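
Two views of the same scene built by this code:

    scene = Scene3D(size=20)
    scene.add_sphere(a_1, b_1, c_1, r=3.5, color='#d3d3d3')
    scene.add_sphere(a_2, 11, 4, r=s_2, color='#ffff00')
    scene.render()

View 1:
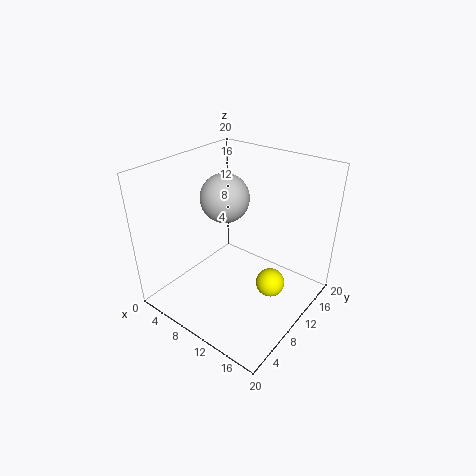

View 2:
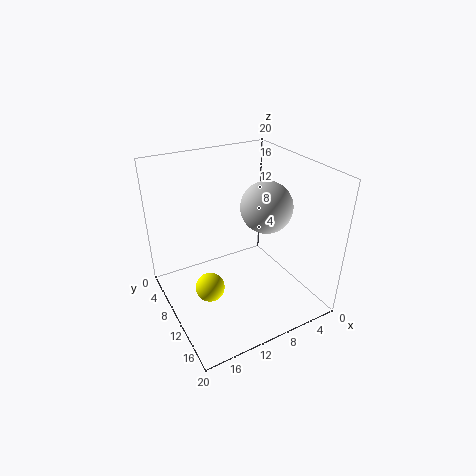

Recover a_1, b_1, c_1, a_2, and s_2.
a_1 = 6.5, b_1 = 11.5, c_1 = 14.5, a_2 = 15, s_2 = 2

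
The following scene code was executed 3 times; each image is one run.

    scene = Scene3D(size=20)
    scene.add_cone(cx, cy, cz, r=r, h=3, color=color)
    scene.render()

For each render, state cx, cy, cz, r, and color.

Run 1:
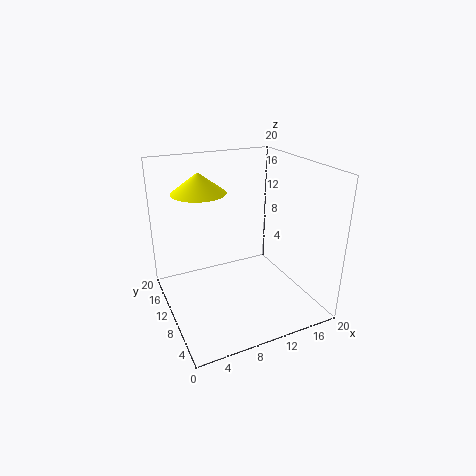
cx = 6.5, cy = 15.75, cz = 15.25, r = 4, color = 'yellow'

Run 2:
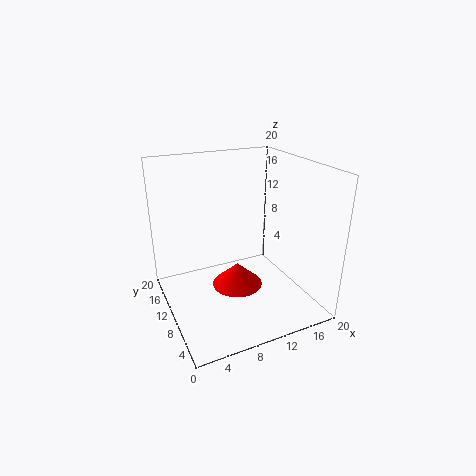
cx = 8.25, cy = 6.5, cz = 5.25, r = 3.25, color = 'red'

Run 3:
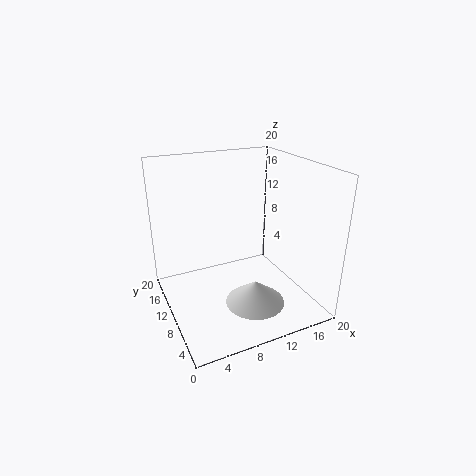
cx = 9.5, cy = 3.75, cz = 3.75, r = 3.75, color = 'lightgray'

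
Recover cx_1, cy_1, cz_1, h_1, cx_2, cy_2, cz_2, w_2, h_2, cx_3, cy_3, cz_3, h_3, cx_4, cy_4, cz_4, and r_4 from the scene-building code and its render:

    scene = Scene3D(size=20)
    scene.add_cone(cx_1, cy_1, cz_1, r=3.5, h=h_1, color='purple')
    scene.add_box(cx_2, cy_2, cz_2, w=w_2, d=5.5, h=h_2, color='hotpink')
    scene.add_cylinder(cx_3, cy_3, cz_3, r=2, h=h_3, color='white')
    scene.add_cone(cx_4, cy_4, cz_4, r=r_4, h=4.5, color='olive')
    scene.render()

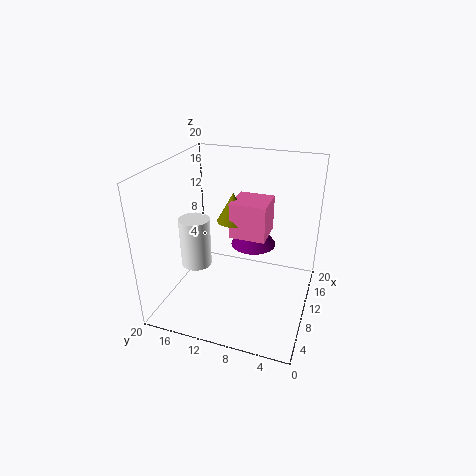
cx_1 = 16
cy_1 = 9.5
cz_1 = 6
h_1 = 5
cx_2 = 13
cy_2 = 7
cz_2 = 8
w_2 = 5.5
h_2 = 5.5
cx_3 = 6
cy_3 = 14.5
cz_3 = 7.5
h_3 = 6.5
cx_4 = 15
cy_4 = 12.5
cz_4 = 10
r_4 = 2.5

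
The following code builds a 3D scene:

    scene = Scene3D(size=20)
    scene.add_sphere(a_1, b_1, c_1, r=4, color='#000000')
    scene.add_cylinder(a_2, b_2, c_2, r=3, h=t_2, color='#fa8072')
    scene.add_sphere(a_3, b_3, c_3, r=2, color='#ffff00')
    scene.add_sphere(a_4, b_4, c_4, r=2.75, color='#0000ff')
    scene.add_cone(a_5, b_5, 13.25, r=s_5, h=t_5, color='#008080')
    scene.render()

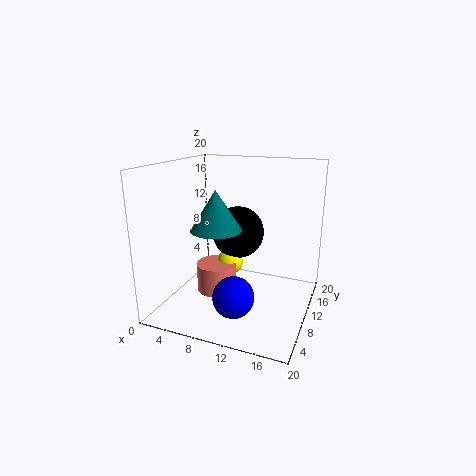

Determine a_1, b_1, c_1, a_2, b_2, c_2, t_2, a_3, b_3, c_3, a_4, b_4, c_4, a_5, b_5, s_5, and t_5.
a_1 = 8, b_1 = 15, c_1 = 9, a_2 = 6, b_2 = 11.25, c_2 = 0.75, t_2 = 4.25, a_3 = 7.25, b_3 = 13.5, c_3 = 4.5, a_4 = 11.25, b_4 = 5.25, c_4 = 3.5, a_5 = 10, b_5 = 3.25, s_5 = 3, t_5 = 4.75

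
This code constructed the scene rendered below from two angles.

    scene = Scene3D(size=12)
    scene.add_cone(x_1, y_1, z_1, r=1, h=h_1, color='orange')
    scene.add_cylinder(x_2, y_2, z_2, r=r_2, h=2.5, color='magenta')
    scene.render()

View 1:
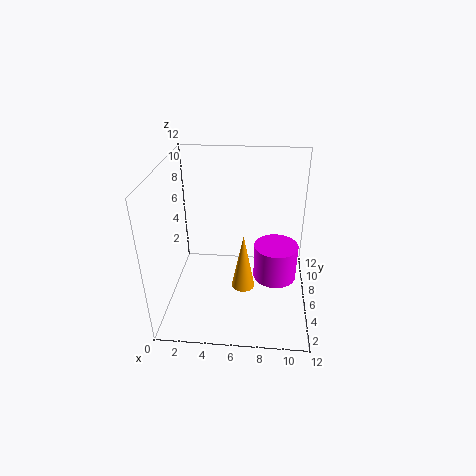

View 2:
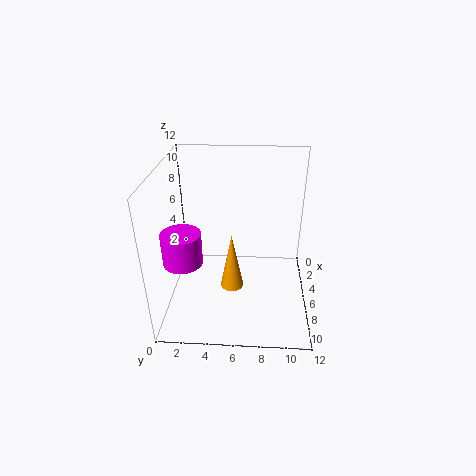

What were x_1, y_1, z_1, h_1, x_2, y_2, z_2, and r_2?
x_1 = 6.5; y_1 = 5.5; z_1 = 1.5; h_1 = 5; x_2 = 9; y_2 = 2; z_2 = 5.5; r_2 = 1.5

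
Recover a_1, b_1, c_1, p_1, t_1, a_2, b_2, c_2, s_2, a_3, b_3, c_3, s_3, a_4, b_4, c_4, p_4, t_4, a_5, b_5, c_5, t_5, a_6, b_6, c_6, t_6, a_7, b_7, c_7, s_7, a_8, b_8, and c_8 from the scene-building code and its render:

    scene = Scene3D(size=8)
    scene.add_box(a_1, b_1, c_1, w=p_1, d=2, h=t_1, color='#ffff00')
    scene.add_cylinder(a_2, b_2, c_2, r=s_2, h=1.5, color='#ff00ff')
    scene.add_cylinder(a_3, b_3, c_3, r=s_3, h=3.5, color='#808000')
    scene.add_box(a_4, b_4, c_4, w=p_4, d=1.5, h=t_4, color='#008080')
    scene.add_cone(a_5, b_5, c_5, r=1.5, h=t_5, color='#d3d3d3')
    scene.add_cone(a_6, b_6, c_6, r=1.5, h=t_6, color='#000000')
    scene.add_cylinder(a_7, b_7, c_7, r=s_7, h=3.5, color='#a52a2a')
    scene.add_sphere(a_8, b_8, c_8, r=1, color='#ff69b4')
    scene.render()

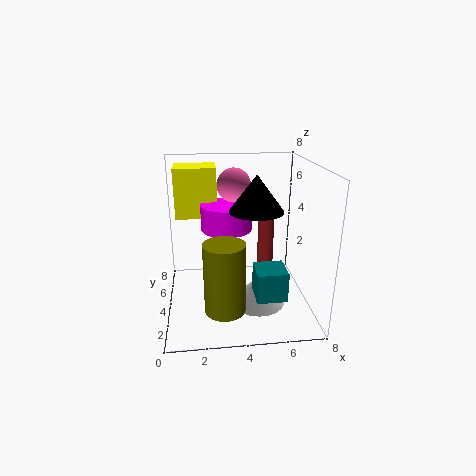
a_1 = 0.5; b_1 = 6; c_1 = 4.5; p_1 = 2.5; t_1 = 3; a_2 = 3.5; b_2 = 5.5; c_2 = 4; s_2 = 1.5; a_3 = 3; b_3 = 1; c_3 = 1.5; s_3 = 1; a_4 = 4.5; b_4 = 0.5; c_4 = 2; p_4 = 1.5; t_4 = 1.5; a_5 = 5; b_5 = 3; c_5 = 0.5; t_5 = 1.5; a_6 = 5; b_6 = 4; c_6 = 5.5; t_6 = 2; a_7 = 6; b_7 = 6; c_7 = 1; s_7 = 0.5; a_8 = 4; b_8 = 6; c_8 = 6.5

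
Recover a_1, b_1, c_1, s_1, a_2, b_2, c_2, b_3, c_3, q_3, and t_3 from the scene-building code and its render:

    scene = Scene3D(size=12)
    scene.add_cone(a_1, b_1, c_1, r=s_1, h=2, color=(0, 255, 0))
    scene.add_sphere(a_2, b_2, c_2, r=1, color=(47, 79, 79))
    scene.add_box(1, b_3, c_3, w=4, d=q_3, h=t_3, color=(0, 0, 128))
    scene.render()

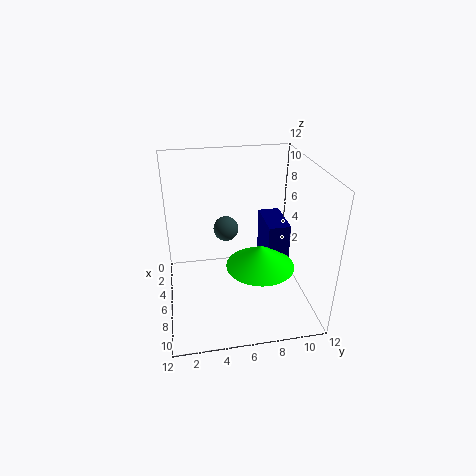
a_1 = 6
b_1 = 8
c_1 = 3
s_1 = 3
a_2 = 6
b_2 = 5
c_2 = 7
b_3 = 9
c_3 = 1
q_3 = 2
t_3 = 5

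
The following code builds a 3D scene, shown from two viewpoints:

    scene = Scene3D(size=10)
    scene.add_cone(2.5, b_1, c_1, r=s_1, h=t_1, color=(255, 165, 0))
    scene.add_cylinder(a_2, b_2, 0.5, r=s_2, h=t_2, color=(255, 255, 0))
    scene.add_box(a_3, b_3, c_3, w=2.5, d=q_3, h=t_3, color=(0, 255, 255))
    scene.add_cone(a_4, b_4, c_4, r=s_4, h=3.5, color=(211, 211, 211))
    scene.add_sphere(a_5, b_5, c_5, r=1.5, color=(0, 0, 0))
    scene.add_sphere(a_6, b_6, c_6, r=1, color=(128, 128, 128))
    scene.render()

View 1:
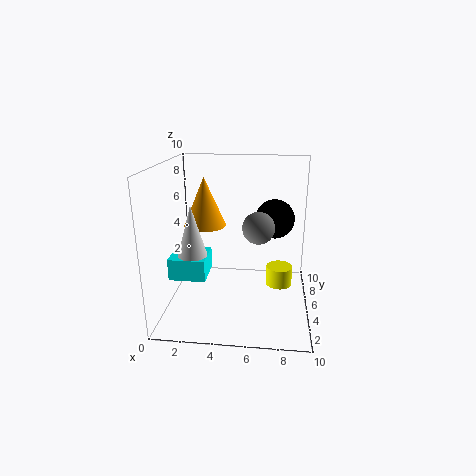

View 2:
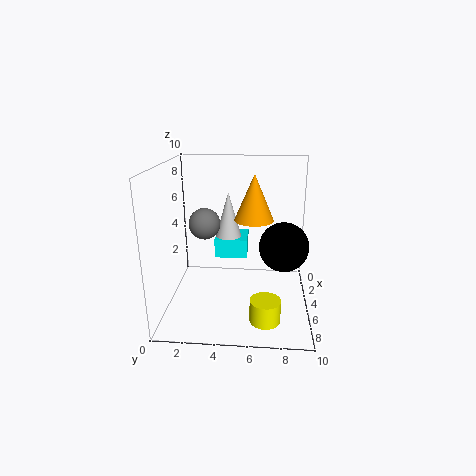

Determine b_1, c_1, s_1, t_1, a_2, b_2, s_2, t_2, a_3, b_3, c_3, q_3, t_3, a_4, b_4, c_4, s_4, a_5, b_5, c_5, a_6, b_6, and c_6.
b_1 = 6; c_1 = 5.5; s_1 = 1.5; t_1 = 3.5; a_2 = 8; b_2 = 7; s_2 = 1; t_2 = 1.5; a_3 = 0.5; b_3 = 3; c_3 = 2.5; q_3 = 2.5; t_3 = 1.5; a_4 = 2; b_4 = 4; c_4 = 4; s_4 = 1; a_5 = 7.5; b_5 = 8; c_5 = 5.5; a_6 = 6.5; b_6 = 3; c_6 = 6.5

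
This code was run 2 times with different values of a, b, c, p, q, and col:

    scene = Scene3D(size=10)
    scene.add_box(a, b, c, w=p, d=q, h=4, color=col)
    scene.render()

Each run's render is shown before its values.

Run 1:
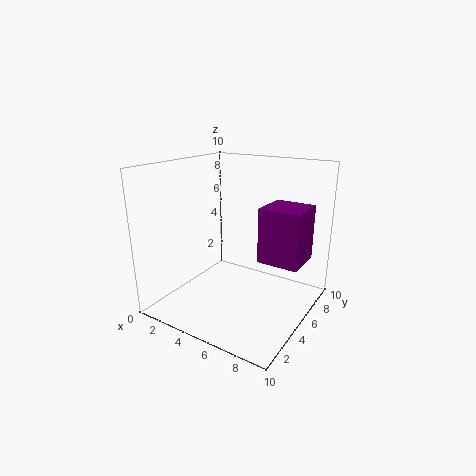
a = 6
b = 6
c = 3
p = 3
q = 3
col = 'purple'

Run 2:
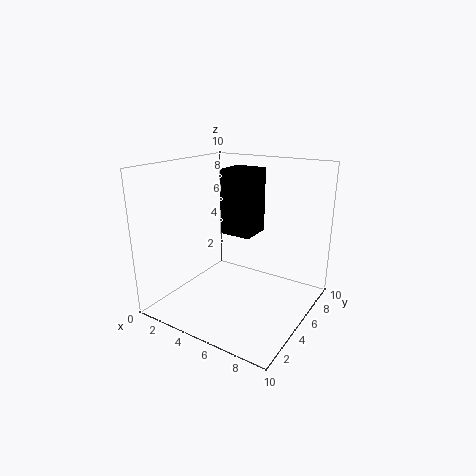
a = 5
b = 3
c = 6
p = 2
q = 2
col = 'black'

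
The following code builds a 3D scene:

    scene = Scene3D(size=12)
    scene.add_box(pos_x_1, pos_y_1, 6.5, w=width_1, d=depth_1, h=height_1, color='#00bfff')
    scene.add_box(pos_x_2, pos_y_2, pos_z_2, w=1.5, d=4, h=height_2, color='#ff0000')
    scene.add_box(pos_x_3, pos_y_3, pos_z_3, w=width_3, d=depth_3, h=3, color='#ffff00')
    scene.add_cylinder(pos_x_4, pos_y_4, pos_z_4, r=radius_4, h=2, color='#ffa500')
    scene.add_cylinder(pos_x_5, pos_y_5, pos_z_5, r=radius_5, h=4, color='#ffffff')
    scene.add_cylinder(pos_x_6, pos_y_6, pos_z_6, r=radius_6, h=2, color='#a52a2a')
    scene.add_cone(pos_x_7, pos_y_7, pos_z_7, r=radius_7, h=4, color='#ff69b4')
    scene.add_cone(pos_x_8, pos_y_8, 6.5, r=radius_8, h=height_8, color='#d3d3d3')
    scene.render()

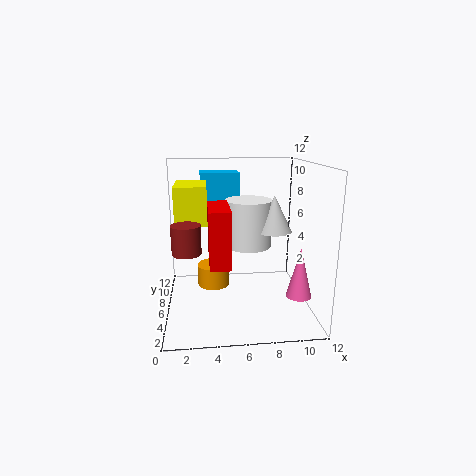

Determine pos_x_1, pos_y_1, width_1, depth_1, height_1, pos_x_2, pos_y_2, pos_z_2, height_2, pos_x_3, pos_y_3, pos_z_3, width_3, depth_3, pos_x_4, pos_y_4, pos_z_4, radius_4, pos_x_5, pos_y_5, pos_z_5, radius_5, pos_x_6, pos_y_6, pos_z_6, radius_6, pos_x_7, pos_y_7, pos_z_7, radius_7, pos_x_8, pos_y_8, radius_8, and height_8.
pos_x_1 = 3
pos_y_1 = 9
width_1 = 3.5
depth_1 = 2.5
height_1 = 4.5
pos_x_2 = 3.5
pos_y_2 = 0.5
pos_z_2 = 5.5
height_2 = 4
pos_x_3 = 1
pos_y_3 = 4.5
pos_z_3 = 7.5
width_3 = 2.5
depth_3 = 4
pos_x_4 = 4
pos_y_4 = 9
pos_z_4 = 0.5
radius_4 = 1.5
pos_x_5 = 7
pos_y_5 = 7
pos_z_5 = 5
radius_5 = 2
pos_x_6 = 2
pos_y_6 = 1.5
pos_z_6 = 6.5
radius_6 = 1
pos_x_7 = 10.5
pos_y_7 = 3
pos_z_7 = 2
radius_7 = 1
pos_x_8 = 9
pos_y_8 = 6
radius_8 = 1.5
height_8 = 3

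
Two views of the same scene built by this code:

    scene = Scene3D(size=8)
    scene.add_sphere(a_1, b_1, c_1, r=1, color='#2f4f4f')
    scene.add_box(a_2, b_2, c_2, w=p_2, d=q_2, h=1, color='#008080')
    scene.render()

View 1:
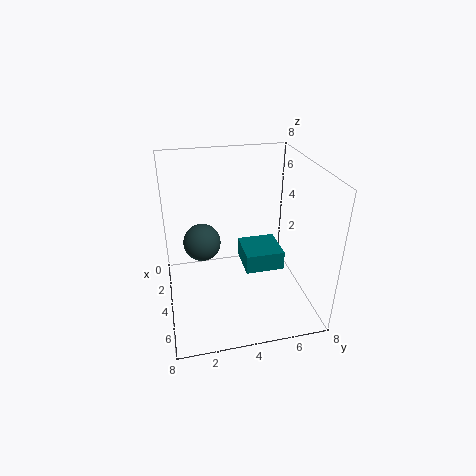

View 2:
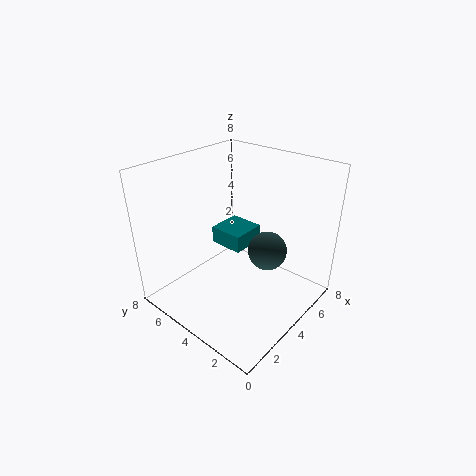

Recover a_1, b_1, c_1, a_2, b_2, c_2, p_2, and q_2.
a_1 = 4
b_1 = 2
c_1 = 4
a_2 = 4
b_2 = 4
c_2 = 3
p_2 = 2
q_2 = 2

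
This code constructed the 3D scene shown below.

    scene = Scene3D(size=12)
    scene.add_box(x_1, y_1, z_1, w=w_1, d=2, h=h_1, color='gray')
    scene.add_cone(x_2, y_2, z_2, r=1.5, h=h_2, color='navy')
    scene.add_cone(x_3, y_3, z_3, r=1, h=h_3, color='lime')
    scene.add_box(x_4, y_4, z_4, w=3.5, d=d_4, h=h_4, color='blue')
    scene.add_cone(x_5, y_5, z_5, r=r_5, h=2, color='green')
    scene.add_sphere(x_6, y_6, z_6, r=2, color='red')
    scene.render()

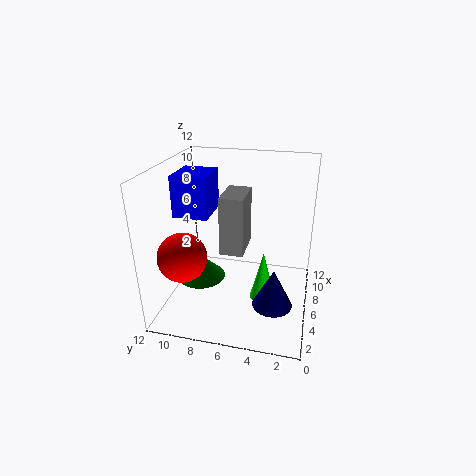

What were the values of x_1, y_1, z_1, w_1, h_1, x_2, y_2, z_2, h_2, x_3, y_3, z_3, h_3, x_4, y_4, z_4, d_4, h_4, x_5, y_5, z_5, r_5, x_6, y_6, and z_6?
x_1 = 5.5; y_1 = 5.5; z_1 = 4.5; w_1 = 3.5; h_1 = 5; x_2 = 2.5; y_2 = 2.5; z_2 = 2.5; h_2 = 3; x_3 = 4; y_3 = 3.5; z_3 = 2; h_3 = 4; x_4 = 5.5; y_4 = 8.5; z_4 = 7.5; d_4 = 3; h_4 = 3.5; x_5 = 5; y_5 = 9; z_5 = 2.5; r_5 = 2; x_6 = 3.5; y_6 = 10; z_6 = 5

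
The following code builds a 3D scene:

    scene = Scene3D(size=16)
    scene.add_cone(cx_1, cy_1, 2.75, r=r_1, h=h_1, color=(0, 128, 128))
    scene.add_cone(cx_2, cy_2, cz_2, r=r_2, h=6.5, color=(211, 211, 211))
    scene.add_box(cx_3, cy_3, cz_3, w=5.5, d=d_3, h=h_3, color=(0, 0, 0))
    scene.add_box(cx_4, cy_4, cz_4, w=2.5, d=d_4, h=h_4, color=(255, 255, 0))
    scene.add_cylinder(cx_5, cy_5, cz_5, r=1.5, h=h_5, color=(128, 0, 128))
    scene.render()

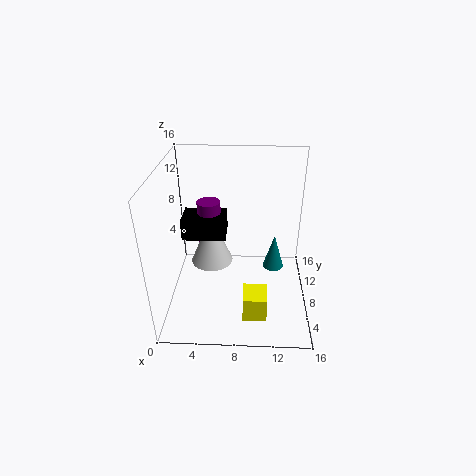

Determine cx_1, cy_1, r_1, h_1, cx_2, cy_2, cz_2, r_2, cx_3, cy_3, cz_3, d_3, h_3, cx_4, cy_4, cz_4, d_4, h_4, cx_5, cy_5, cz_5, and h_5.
cx_1 = 12.25, cy_1 = 10.25, r_1 = 1.25, h_1 = 4.25, cx_2 = 4.25, cy_2 = 13.25, cz_2 = 1.25, r_2 = 2.75, cx_3 = 0.75, cy_3 = 11.5, cz_3 = 5.25, d_3 = 3.75, h_3 = 2.75, cx_4 = 8.75, cy_4 = 2, cz_4 = 1.5, d_4 = 2.75, h_4 = 2.75, cx_5 = 4, cy_5 = 14, cz_5 = 2.5, h_5 = 7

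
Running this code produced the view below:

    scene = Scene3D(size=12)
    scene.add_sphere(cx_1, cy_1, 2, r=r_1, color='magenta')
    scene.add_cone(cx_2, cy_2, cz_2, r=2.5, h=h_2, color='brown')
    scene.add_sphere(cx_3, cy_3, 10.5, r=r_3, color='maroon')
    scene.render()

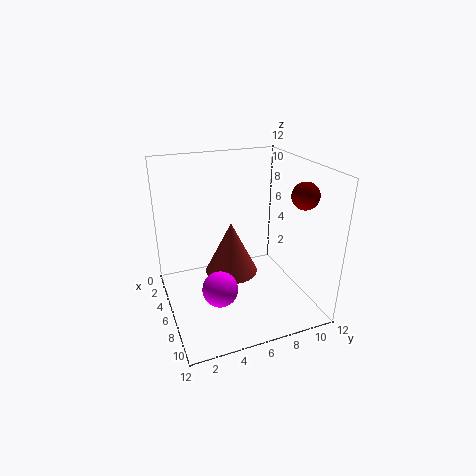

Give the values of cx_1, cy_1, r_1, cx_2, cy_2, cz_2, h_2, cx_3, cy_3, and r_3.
cx_1 = 7; cy_1 = 4; r_1 = 1.5; cx_2 = 3; cy_2 = 6.5; cz_2 = 1; h_2 = 5; cx_3 = 10; cy_3 = 9.5; r_3 = 1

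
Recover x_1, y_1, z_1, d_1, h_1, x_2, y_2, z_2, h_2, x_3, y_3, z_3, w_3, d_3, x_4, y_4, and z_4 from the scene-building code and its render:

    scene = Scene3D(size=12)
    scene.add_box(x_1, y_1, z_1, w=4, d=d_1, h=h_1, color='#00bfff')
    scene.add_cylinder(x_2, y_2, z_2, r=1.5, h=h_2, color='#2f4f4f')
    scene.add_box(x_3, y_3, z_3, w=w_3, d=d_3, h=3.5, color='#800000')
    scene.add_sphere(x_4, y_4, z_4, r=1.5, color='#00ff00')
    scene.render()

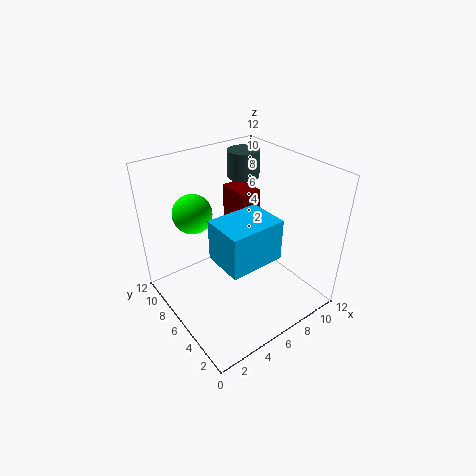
x_1 = 2; y_1 = 1; z_1 = 7; d_1 = 3; h_1 = 3; x_2 = 10; y_2 = 10.5; z_2 = 9; h_2 = 2.5; x_3 = 8; y_3 = 8; z_3 = 5; w_3 = 2; d_3 = 3; x_4 = 2.5; y_4 = 7; z_4 = 9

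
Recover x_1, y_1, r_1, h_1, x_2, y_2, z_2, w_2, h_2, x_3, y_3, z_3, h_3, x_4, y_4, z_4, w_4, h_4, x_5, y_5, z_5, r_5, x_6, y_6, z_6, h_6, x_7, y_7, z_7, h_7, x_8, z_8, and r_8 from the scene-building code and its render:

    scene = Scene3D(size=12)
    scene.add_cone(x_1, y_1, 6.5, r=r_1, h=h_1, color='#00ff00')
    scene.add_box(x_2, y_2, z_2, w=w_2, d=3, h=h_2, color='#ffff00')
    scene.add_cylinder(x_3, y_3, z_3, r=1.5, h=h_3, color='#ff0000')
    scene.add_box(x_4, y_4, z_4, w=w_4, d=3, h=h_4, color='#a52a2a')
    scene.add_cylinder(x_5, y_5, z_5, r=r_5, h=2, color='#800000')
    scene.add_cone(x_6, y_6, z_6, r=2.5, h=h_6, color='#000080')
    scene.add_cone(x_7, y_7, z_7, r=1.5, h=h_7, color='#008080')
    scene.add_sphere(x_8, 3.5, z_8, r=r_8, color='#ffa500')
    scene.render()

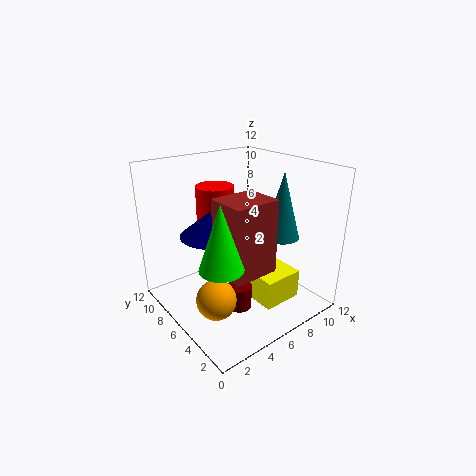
x_1 = 1.5; y_1 = 2; r_1 = 1.5; h_1 = 4.5; x_2 = 6.5; y_2 = 2.5; z_2 = 0.5; w_2 = 3.5; h_2 = 2.5; x_3 = 4.5; y_3 = 7; z_3 = 7; h_3 = 3.5; x_4 = 2.5; y_4 = 1.5; z_4 = 5; w_4 = 3.5; h_4 = 5.5; x_5 = 5; y_5 = 4.5; z_5 = 0.5; r_5 = 1; x_6 = 3.5; y_6 = 6; z_6 = 7; h_6 = 2; x_7 = 9; y_7 = 4; z_7 = 6; h_7 = 5.5; x_8 = 2; z_8 = 3; r_8 = 1.5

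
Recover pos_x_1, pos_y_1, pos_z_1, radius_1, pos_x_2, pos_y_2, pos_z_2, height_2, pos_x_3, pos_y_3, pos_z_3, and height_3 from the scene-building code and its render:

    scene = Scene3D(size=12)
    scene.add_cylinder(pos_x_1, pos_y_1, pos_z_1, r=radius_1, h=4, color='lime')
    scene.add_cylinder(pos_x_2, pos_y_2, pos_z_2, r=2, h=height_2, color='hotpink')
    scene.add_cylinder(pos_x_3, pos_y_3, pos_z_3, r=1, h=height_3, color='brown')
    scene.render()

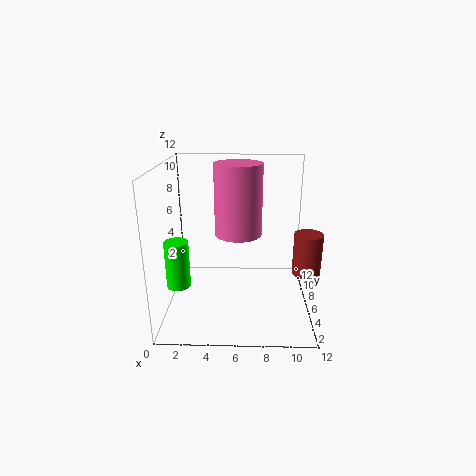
pos_x_1 = 1; pos_y_1 = 5; pos_z_1 = 2; radius_1 = 1; pos_x_2 = 6; pos_y_2 = 7; pos_z_2 = 6; height_2 = 6; pos_x_3 = 11; pos_y_3 = 2; pos_z_3 = 5; height_3 = 3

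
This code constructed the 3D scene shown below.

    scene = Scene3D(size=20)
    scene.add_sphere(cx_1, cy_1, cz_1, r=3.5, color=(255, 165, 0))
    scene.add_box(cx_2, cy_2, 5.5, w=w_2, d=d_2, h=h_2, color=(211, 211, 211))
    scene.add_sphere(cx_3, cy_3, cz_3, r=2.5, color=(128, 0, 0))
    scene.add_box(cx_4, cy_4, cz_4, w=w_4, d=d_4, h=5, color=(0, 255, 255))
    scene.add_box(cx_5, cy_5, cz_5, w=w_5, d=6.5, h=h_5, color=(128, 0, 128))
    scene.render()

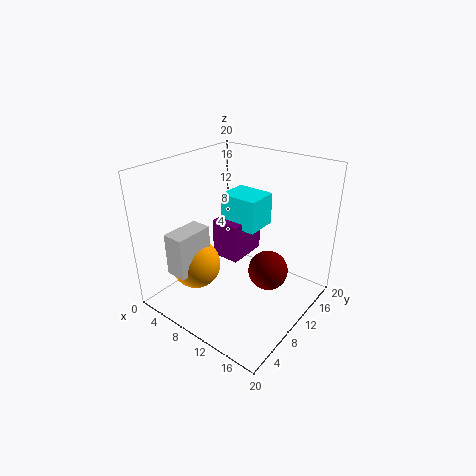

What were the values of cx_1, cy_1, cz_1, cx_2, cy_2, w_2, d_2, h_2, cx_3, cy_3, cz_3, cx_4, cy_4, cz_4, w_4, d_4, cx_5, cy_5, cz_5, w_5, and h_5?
cx_1 = 5
cy_1 = 6.5
cz_1 = 5.5
cx_2 = 3.5
cy_2 = 2.5
w_2 = 3
d_2 = 5.5
h_2 = 6
cx_3 = 16
cy_3 = 8.5
cz_3 = 8
cx_4 = 4
cy_4 = 13.5
cz_4 = 9
w_4 = 6
d_4 = 5
cx_5 = 3.5
cy_5 = 12
cz_5 = 4
w_5 = 4.5
h_5 = 6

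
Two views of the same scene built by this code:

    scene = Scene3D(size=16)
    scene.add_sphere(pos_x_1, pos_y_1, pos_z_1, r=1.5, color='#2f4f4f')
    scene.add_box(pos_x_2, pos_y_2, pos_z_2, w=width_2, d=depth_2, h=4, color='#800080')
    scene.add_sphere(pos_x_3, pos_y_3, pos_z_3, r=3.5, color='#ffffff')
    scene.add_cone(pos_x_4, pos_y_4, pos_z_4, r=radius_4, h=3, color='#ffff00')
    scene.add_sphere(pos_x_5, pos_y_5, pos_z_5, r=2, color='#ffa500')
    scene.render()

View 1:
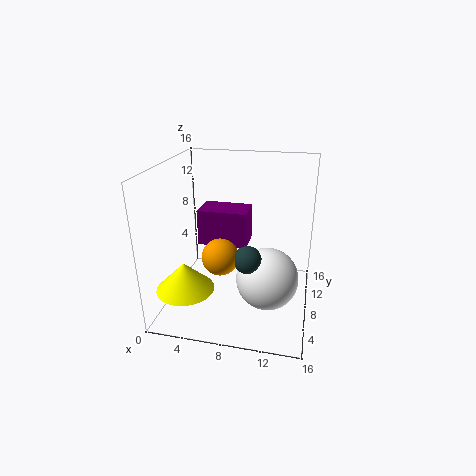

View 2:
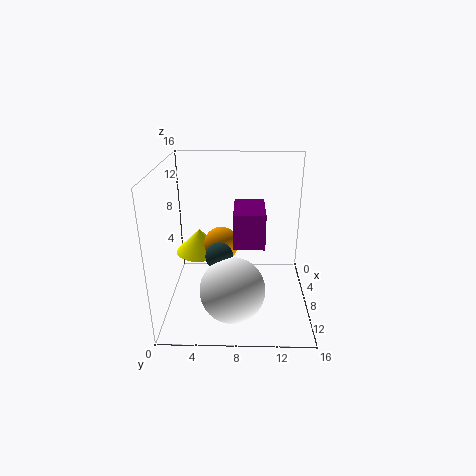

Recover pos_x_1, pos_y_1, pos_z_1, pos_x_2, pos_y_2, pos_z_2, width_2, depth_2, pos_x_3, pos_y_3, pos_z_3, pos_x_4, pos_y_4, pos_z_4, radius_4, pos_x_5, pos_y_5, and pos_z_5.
pos_x_1 = 9.5; pos_y_1 = 6; pos_z_1 = 6.5; pos_x_2 = 3.5; pos_y_2 = 7.5; pos_z_2 = 7; width_2 = 5.5; depth_2 = 3.5; pos_x_3 = 11.5; pos_y_3 = 7.5; pos_z_3 = 3.5; pos_x_4 = 3.5; pos_y_4 = 3; pos_z_4 = 4; radius_4 = 3; pos_x_5 = 6.5; pos_y_5 = 6; pos_z_5 = 6.5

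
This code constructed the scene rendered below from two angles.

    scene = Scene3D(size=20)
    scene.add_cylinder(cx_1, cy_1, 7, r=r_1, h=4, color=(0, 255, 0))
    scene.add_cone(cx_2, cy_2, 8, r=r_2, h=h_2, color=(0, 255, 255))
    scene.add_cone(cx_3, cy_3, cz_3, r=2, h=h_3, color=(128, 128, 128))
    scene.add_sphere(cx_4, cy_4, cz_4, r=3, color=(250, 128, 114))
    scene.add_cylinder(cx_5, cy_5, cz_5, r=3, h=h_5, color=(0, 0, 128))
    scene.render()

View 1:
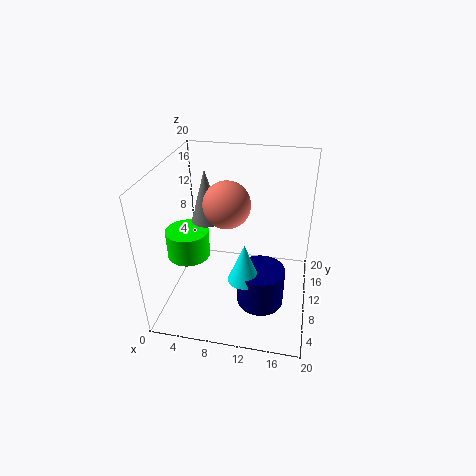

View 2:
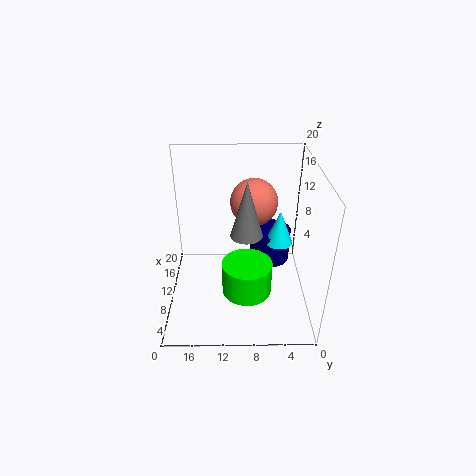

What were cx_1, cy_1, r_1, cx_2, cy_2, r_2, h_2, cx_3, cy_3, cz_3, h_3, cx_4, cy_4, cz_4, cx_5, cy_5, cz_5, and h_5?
cx_1 = 3; cy_1 = 9; r_1 = 3; cx_2 = 12; cy_2 = 4; r_2 = 2; h_2 = 5; cx_3 = 6; cy_3 = 9; cz_3 = 13; h_3 = 7; cx_4 = 9; cy_4 = 8; cz_4 = 16; cx_5 = 14; cy_5 = 5; cz_5 = 4; h_5 = 5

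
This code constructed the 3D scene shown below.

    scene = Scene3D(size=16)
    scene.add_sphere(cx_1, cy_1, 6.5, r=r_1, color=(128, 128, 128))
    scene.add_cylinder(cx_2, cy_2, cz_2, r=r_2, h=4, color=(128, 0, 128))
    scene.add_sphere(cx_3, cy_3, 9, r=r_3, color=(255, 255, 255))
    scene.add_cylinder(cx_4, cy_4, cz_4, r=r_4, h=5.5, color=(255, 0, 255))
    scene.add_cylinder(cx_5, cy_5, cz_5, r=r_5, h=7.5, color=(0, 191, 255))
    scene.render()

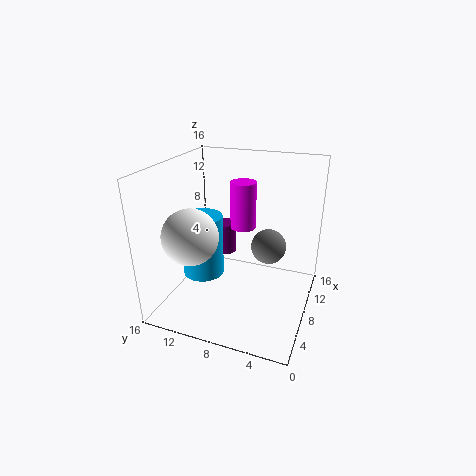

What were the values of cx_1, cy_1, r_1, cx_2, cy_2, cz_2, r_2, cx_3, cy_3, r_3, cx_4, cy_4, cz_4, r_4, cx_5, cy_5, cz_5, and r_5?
cx_1 = 10; cy_1 = 5; r_1 = 2; cx_2 = 13.5; cy_2 = 12; cz_2 = 3; r_2 = 1.5; cx_3 = 4.5; cy_3 = 12; r_3 = 3; cx_4 = 11; cy_4 = 8.5; cz_4 = 8; r_4 = 1.5; cx_5 = 9; cy_5 = 13; cz_5 = 2; r_5 = 2.5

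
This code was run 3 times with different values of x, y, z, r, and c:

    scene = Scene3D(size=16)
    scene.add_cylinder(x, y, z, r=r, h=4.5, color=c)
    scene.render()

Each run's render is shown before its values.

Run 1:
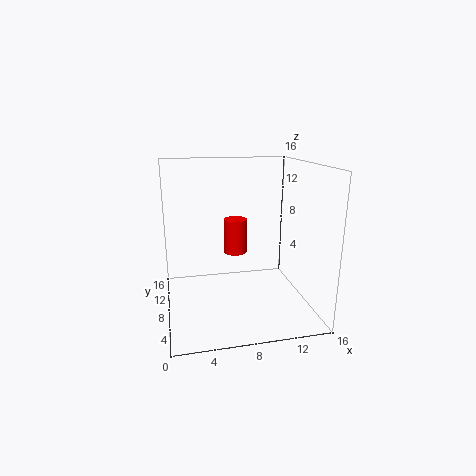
x = 9, y = 14, z = 4, r = 1.5, c = 'red'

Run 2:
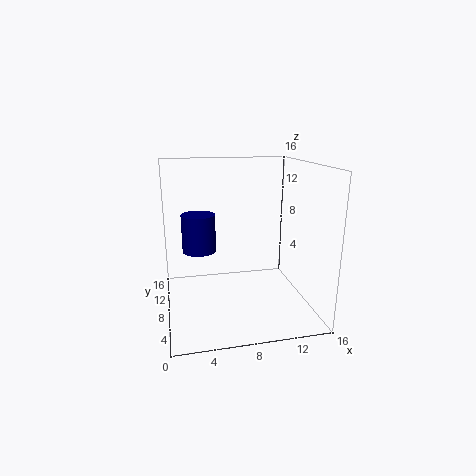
x = 4, y = 11.5, z = 5.5, r = 2, c = 'navy'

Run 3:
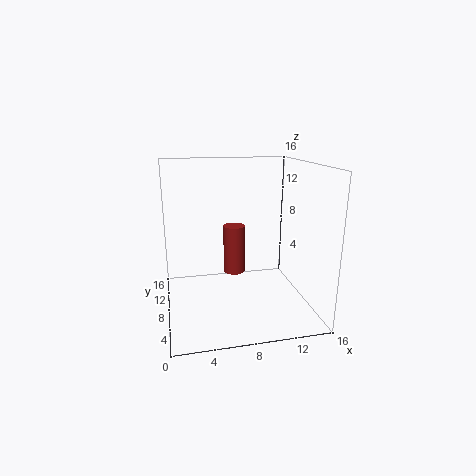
x = 6.5, y = 3, z = 6.5, r = 1, c = 'brown'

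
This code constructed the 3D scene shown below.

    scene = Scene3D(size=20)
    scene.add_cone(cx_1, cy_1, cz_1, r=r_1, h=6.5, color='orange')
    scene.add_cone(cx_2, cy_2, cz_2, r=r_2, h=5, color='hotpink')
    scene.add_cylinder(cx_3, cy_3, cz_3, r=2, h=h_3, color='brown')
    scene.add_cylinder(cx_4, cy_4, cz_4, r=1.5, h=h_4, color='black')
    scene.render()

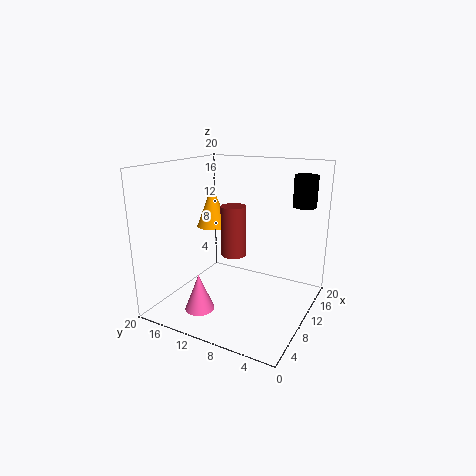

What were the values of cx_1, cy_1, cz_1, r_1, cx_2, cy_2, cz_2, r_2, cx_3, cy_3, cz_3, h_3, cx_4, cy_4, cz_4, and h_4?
cx_1 = 14.5
cy_1 = 17
cz_1 = 9.5
r_1 = 2.5
cx_2 = 4.5
cy_2 = 13
cz_2 = 1
r_2 = 2
cx_3 = 15
cy_3 = 13.5
cz_3 = 5
h_3 = 8
cx_4 = 12
cy_4 = 1.5
cz_4 = 15
h_4 = 4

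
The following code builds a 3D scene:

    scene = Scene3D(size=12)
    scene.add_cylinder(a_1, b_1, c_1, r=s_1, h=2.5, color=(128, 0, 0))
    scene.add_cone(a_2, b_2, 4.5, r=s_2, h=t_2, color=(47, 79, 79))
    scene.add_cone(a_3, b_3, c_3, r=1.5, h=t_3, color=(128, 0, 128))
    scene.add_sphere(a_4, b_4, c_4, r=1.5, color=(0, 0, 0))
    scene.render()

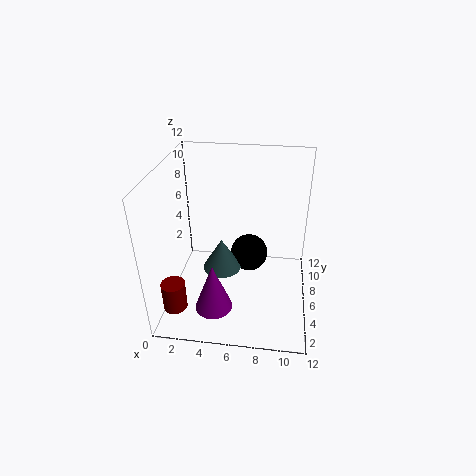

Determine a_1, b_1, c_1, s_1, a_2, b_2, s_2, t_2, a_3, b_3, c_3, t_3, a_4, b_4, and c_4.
a_1 = 1, b_1 = 3, c_1 = 0.5, s_1 = 1, a_2 = 5, b_2 = 4, s_2 = 1.5, t_2 = 2.5, a_3 = 4.5, b_3 = 2.5, c_3 = 1.5, t_3 = 4, a_4 = 7, b_4 = 5.5, c_4 = 5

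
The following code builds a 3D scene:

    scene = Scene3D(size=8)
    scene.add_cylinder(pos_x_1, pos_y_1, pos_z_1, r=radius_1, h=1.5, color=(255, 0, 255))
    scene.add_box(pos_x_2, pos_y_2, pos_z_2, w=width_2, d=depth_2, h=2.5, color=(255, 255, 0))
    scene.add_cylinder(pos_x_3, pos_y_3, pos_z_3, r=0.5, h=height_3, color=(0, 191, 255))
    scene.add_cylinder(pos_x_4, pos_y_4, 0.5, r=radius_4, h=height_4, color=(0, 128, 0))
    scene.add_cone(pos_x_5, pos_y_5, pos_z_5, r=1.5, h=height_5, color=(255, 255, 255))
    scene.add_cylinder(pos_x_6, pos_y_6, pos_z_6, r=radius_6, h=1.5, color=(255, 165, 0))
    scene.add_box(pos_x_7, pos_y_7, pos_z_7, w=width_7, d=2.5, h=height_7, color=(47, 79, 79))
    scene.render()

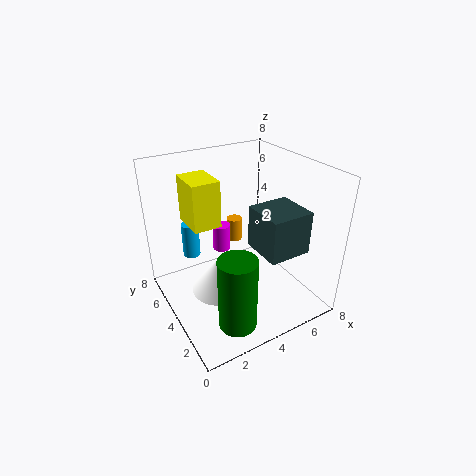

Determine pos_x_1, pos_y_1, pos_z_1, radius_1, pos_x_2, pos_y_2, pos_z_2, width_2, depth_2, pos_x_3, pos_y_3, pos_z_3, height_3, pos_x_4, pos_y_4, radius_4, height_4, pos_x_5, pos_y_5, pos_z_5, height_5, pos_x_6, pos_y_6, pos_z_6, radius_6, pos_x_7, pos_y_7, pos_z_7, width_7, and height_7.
pos_x_1 = 3.5
pos_y_1 = 5
pos_z_1 = 3
radius_1 = 0.5
pos_x_2 = 1.5
pos_y_2 = 4
pos_z_2 = 5
width_2 = 1.5
depth_2 = 2
pos_x_3 = 2
pos_y_3 = 6
pos_z_3 = 2.5
height_3 = 2
pos_x_4 = 2.5
pos_y_4 = 1.5
radius_4 = 1
height_4 = 4
pos_x_5 = 2.5
pos_y_5 = 3.5
pos_z_5 = 1.5
height_5 = 2
pos_x_6 = 5.5
pos_y_6 = 7
pos_z_6 = 2
radius_6 = 0.5
pos_x_7 = 5
pos_y_7 = 2
pos_z_7 = 3
width_7 = 2.5
height_7 = 2.5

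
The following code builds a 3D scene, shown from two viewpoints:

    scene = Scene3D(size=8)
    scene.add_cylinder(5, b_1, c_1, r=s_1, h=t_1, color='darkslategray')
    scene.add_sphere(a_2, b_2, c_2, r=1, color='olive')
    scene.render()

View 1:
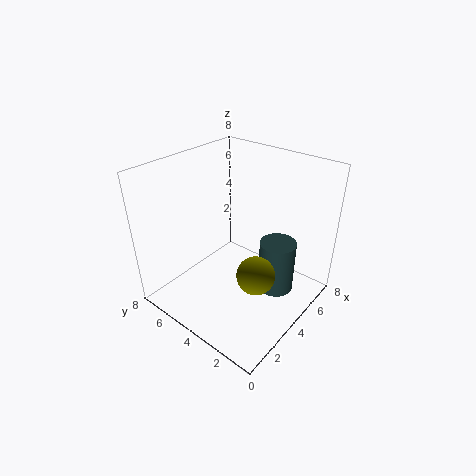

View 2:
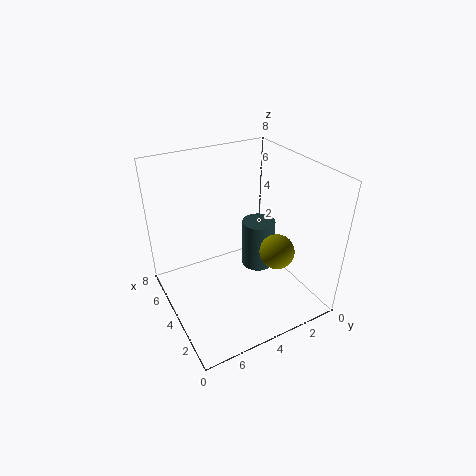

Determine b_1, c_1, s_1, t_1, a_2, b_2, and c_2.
b_1 = 2, c_1 = 1, s_1 = 1, t_1 = 3, a_2 = 3, b_2 = 2, c_2 = 3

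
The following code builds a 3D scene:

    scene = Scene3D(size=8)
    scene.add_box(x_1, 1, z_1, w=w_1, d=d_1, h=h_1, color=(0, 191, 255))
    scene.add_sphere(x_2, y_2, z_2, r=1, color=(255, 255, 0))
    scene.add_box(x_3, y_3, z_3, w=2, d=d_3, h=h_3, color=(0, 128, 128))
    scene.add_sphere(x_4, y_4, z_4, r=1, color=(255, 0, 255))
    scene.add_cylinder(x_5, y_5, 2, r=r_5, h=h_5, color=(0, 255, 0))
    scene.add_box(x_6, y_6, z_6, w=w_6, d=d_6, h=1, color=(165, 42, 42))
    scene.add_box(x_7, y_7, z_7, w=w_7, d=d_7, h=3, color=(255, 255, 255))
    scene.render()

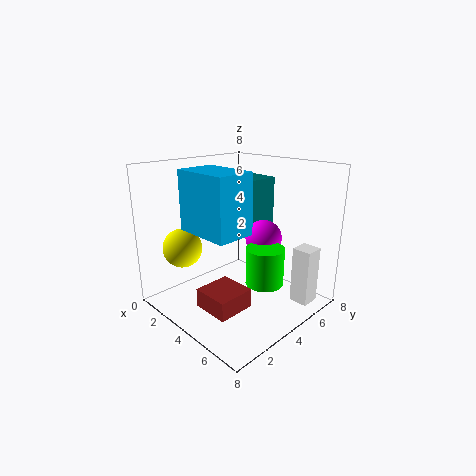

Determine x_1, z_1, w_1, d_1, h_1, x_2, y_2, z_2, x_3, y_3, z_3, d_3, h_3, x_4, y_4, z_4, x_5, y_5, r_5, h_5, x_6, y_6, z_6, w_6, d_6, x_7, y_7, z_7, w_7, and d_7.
x_1 = 3, z_1 = 5, w_1 = 3, d_1 = 2, h_1 = 3, x_2 = 3, y_2 = 1, z_2 = 4, x_3 = 2, y_3 = 5, z_3 = 4, d_3 = 2, h_3 = 3, x_4 = 5, y_4 = 5, z_4 = 4, x_5 = 6, y_5 = 4, r_5 = 1, h_5 = 2, x_6 = 4, y_6 = 1, z_6 = 1, w_6 = 2, d_6 = 2, x_7 = 7, y_7 = 5, z_7 = 1, w_7 = 1, d_7 = 1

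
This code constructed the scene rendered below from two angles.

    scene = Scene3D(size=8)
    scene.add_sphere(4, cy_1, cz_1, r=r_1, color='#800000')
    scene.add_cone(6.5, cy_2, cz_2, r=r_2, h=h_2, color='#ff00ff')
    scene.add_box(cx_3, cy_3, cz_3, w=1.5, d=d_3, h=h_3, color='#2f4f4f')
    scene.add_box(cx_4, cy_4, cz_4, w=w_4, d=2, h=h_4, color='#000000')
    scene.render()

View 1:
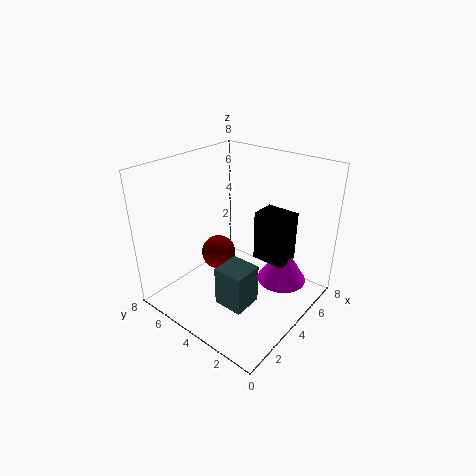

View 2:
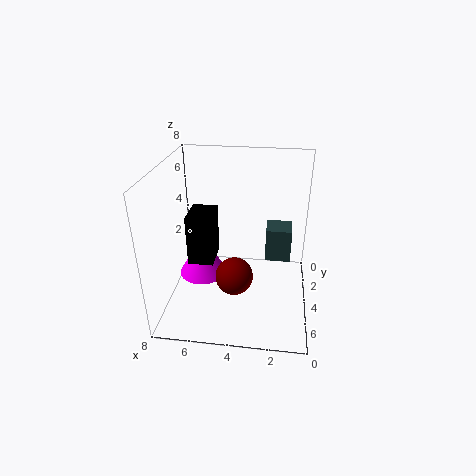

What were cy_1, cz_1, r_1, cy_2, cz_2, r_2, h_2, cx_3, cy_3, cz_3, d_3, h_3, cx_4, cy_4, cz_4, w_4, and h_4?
cy_1 = 5.5
cz_1 = 2.5
r_1 = 1
cy_2 = 2.5
cz_2 = 0.5
r_2 = 1.5
h_2 = 2.5
cx_3 = 1
cy_3 = 1.5
cz_3 = 2
d_3 = 1.5
h_3 = 2
cx_4 = 5.5
cy_4 = 2
cz_4 = 2
w_4 = 1.5
h_4 = 3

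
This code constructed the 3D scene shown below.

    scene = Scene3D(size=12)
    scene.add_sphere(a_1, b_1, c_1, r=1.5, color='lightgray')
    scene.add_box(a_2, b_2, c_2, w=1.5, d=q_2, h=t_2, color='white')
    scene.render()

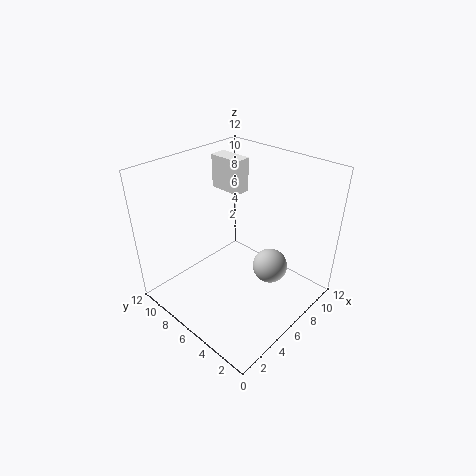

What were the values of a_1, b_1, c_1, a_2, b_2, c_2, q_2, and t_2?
a_1 = 8; b_1 = 4; c_1 = 3; a_2 = 8; b_2 = 8; c_2 = 8.5; q_2 = 3; t_2 = 3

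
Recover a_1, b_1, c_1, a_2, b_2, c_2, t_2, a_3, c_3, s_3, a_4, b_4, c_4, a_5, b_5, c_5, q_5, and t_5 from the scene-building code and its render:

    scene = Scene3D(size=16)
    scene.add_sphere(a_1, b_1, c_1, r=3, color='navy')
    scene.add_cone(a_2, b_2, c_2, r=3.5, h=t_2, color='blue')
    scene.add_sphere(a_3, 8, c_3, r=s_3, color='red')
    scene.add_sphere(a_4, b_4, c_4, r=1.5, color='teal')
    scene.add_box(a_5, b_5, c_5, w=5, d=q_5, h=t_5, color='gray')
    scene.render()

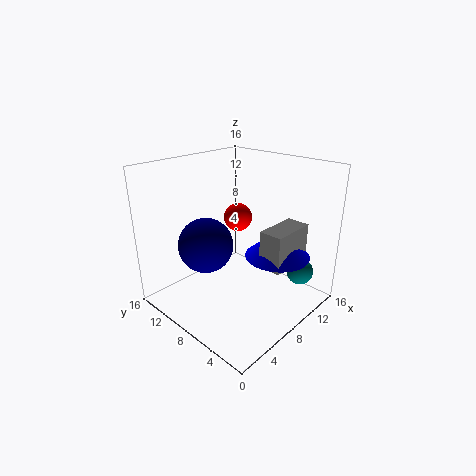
a_1 = 5
b_1 = 10
c_1 = 7.5
a_2 = 10
b_2 = 4
c_2 = 6.5
t_2 = 3
a_3 = 8
c_3 = 10.5
s_3 = 1.5
a_4 = 12.5
b_4 = 2.5
c_4 = 4
a_5 = 7.5
b_5 = 2
c_5 = 6
q_5 = 2.5
t_5 = 4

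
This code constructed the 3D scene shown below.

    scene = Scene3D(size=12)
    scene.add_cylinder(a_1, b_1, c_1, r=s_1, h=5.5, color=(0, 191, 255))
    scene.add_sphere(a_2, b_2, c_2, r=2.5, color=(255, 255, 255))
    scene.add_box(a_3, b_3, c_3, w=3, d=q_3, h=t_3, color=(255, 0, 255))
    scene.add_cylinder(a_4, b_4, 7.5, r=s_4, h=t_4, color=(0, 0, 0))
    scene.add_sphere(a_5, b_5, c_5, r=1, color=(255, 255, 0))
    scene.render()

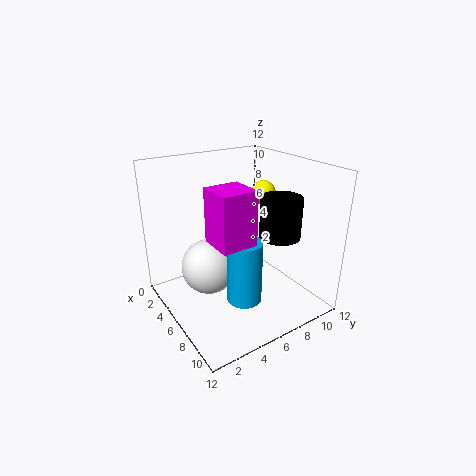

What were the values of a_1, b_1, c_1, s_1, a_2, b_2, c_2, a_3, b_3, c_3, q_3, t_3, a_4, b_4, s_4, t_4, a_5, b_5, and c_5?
a_1 = 7
b_1 = 6
c_1 = 0.5
s_1 = 1.5
a_2 = 3.5
b_2 = 4.5
c_2 = 2.5
a_3 = 5
b_3 = 3.5
c_3 = 6
q_3 = 3
t_3 = 4.5
a_4 = 10
b_4 = 7
s_4 = 1.5
t_4 = 3
a_5 = 6
b_5 = 8.5
c_5 = 9.5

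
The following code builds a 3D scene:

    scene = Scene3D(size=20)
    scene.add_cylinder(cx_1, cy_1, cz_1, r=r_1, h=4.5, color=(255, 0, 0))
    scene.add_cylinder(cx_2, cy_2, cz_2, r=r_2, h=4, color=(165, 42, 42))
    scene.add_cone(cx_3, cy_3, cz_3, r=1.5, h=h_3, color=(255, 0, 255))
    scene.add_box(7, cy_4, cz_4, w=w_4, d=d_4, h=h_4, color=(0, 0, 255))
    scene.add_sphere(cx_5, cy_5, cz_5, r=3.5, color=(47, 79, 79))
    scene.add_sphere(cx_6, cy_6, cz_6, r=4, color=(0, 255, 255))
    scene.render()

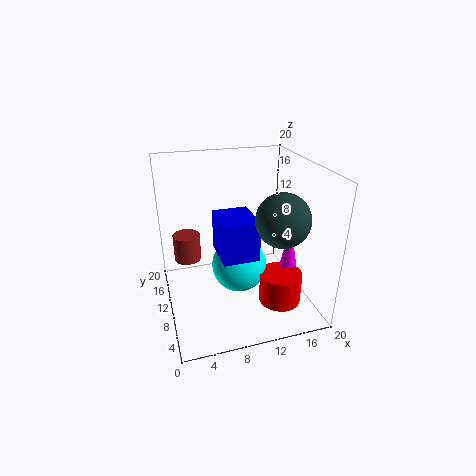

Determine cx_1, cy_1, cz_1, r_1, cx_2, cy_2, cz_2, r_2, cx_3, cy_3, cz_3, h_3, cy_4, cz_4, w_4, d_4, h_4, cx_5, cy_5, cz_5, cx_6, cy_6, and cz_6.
cx_1 = 15.5; cy_1 = 7; cz_1 = 0.5; r_1 = 3; cx_2 = 3.5; cy_2 = 15; cz_2 = 5; r_2 = 2; cx_3 = 17.5; cy_3 = 9; cz_3 = 3.5; h_3 = 8; cy_4 = 6.5; cz_4 = 8; w_4 = 5; d_4 = 6; h_4 = 5.5; cx_5 = 14.5; cy_5 = 5.5; cz_5 = 14; cx_6 = 10.5; cy_6 = 11; cz_6 = 5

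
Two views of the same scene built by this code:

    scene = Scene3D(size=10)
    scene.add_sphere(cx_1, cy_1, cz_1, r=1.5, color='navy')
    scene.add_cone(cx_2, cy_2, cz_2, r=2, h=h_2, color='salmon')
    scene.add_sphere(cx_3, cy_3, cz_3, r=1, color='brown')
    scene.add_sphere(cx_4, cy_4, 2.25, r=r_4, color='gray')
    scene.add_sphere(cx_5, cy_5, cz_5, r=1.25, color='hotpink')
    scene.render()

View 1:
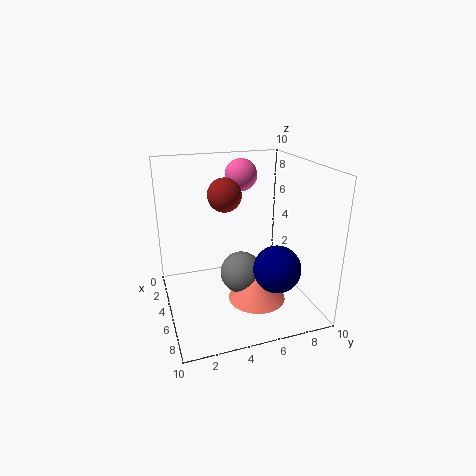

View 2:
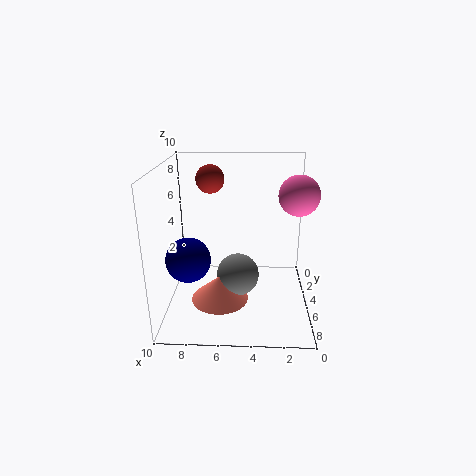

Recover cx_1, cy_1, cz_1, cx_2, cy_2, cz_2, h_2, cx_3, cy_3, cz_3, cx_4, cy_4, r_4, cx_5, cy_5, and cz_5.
cx_1 = 8.25, cy_1 = 6.5, cz_1 = 4, cx_2 = 6.25, cy_2 = 6, cz_2 = 0.75, h_2 = 1.75, cx_3 = 7, cy_3 = 3.5, cz_3 = 8.75, cx_4 = 5, cy_4 = 5.25, r_4 = 1.5, cx_5 = 1.25, cy_5 = 6.5, cz_5 = 8.5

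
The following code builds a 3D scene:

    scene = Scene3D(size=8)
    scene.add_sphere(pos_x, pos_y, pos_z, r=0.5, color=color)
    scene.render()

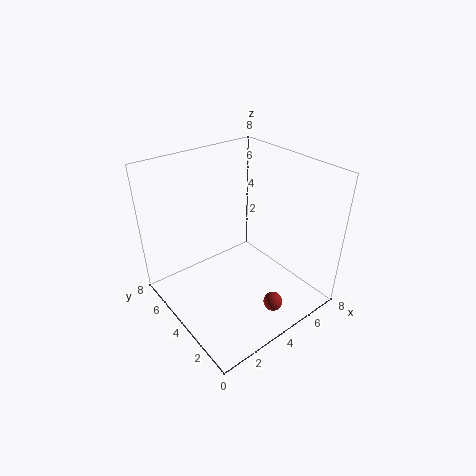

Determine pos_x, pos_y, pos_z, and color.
pos_x = 4
pos_y = 1
pos_z = 1.5
color = 'brown'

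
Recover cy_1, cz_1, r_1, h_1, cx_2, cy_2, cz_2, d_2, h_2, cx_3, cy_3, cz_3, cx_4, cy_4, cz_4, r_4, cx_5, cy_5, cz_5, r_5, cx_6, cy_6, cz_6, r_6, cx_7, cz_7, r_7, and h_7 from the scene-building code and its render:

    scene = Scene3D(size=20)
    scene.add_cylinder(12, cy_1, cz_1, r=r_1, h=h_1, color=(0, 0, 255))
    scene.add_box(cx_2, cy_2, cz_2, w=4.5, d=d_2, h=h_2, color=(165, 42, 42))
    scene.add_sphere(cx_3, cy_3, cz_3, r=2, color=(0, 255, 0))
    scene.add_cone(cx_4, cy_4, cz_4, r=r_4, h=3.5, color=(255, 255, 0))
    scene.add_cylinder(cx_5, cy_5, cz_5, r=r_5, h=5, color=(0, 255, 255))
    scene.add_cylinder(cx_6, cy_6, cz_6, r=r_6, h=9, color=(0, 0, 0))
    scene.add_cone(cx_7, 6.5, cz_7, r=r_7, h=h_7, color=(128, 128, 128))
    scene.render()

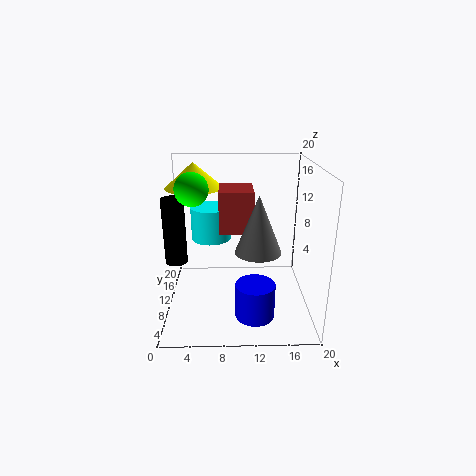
cy_1 = 3.5, cz_1 = 2, r_1 = 2.5, h_1 = 4.5, cx_2 = 7.5, cy_2 = 7.5, cz_2 = 11.5, d_2 = 5.5, h_2 = 5.5, cx_3 = 4.5, cy_3 = 5.5, cz_3 = 18, cx_4 = 4, cy_4 = 12.5, cz_4 = 16.5, r_4 = 4, cx_5 = 6, cy_5 = 15, cz_5 = 8, r_5 = 3, cx_6 = 1.5, cy_6 = 9, cz_6 = 7, r_6 = 1.5, cx_7 = 12.5, cz_7 = 9.5, r_7 = 3, h_7 = 7.5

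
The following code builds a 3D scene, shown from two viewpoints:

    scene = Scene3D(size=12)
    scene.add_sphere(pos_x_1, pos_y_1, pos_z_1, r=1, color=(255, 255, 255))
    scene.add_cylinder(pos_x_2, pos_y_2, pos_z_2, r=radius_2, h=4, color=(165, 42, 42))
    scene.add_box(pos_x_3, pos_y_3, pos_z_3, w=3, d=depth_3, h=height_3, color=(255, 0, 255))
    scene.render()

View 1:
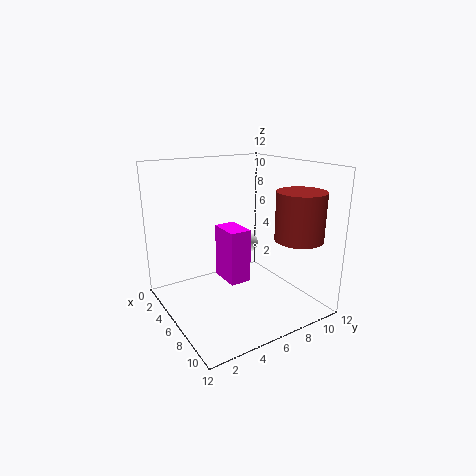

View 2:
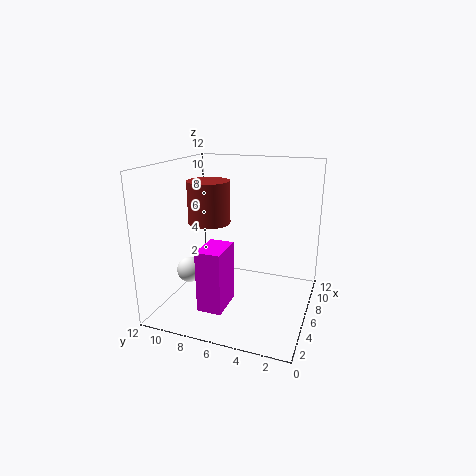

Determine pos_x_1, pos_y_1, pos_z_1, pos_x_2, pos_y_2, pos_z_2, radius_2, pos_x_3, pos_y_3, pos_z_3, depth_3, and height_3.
pos_x_1 = 3
pos_y_1 = 9
pos_z_1 = 4
pos_x_2 = 9
pos_y_2 = 10
pos_z_2 = 6
radius_2 = 2
pos_x_3 = 2
pos_y_3 = 6
pos_z_3 = 1
depth_3 = 2
height_3 = 5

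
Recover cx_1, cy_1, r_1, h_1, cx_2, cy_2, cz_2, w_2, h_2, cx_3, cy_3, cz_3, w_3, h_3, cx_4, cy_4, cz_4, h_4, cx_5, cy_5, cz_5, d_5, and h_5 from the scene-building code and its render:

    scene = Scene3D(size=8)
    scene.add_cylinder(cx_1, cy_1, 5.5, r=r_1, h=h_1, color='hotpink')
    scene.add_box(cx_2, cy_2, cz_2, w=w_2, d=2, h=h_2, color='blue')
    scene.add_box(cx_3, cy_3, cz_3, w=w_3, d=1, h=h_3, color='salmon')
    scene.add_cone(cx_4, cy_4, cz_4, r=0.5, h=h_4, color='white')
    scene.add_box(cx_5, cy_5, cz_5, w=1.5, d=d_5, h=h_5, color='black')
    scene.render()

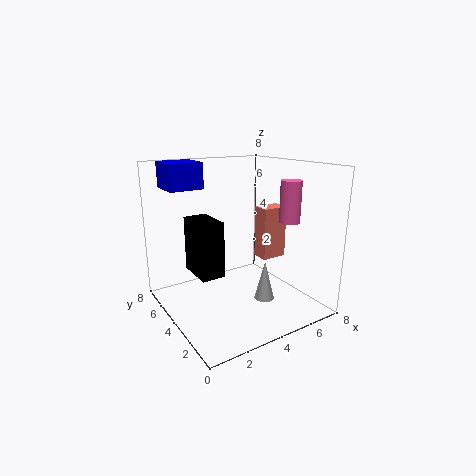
cx_1 = 5, cy_1 = 1, r_1 = 0.5, h_1 = 2, cx_2 = 1, cy_2 = 6, cz_2 = 6.5, w_2 = 2, h_2 = 1.5, cx_3 = 5.5, cy_3 = 3.5, cz_3 = 2.5, w_3 = 1.5, h_3 = 3, cx_4 = 4, cy_4 = 1.5, cz_4 = 1.5, h_4 = 2, cx_5 = 2.5, cy_5 = 5.5, cz_5 = 1, d_5 = 2.5, h_5 = 3.5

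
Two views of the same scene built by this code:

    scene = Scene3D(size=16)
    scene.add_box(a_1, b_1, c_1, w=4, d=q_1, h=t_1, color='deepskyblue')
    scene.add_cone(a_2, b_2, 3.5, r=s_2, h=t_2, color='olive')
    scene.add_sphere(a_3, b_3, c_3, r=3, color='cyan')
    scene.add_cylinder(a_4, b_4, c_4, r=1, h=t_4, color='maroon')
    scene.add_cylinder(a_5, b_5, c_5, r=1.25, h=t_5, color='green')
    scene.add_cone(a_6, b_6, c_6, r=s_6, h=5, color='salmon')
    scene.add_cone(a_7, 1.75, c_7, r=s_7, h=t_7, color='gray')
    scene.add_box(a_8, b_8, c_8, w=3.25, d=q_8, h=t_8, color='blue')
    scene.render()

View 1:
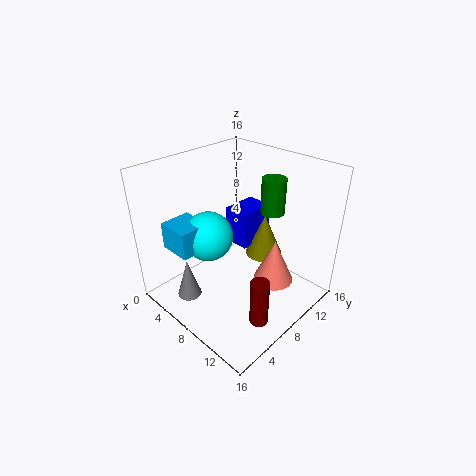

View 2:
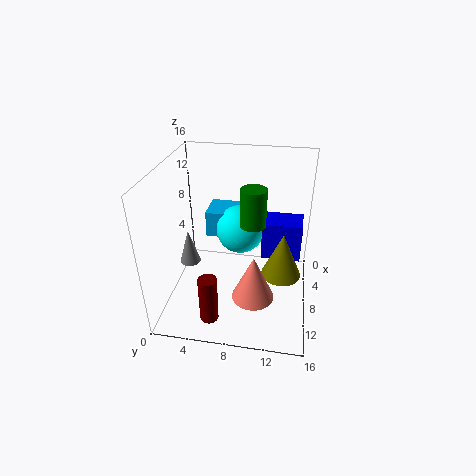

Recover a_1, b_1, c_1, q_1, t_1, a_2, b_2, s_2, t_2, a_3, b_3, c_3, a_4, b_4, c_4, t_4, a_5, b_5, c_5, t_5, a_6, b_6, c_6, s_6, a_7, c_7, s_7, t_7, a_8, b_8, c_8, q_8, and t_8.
a_1 = 0.25, b_1 = 3.25, c_1 = 5.5, q_1 = 3.75, t_1 = 3.25, a_2 = 7.75, b_2 = 13, s_2 = 2.25, t_2 = 5.25, a_3 = 3.5, b_3 = 7.5, c_3 = 6.5, a_4 = 13.25, b_4 = 5.75, c_4 = 0.75, t_4 = 5.25, a_5 = 11, b_5 = 10, c_5 = 11.5, t_5 = 3.75, a_6 = 11.5, b_6 = 10.25, c_6 = 3, s_6 = 2.25, a_7 = 6.75, c_7 = 3.25, s_7 = 1.25, t_7 = 4.25, a_8 = 3.5, b_8 = 10.5, c_8 = 4.75, q_8 = 4.5, t_8 = 4.5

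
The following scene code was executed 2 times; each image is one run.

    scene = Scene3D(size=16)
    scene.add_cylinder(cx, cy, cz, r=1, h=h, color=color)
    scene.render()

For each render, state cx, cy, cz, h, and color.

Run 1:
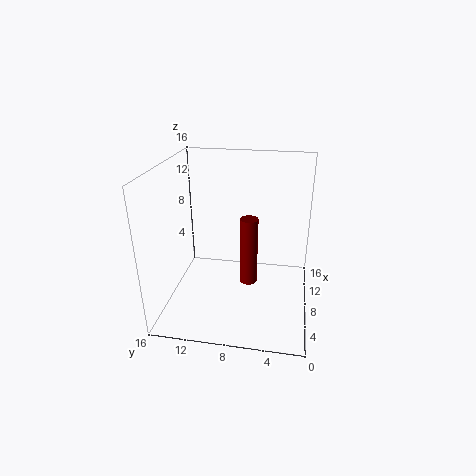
cx = 7.75
cy = 6.75
cz = 2.75
h = 7.75
color = 'maroon'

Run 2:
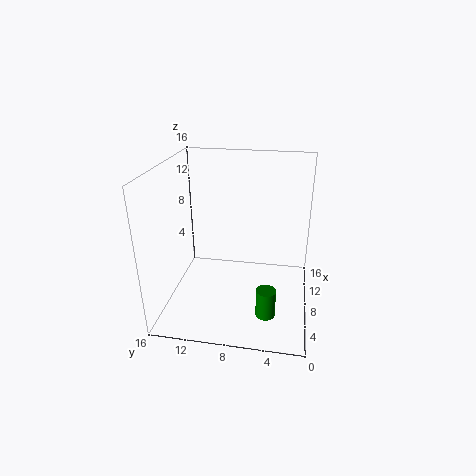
cx = 3
cy = 4.25
cz = 2
h = 3
color = 'green'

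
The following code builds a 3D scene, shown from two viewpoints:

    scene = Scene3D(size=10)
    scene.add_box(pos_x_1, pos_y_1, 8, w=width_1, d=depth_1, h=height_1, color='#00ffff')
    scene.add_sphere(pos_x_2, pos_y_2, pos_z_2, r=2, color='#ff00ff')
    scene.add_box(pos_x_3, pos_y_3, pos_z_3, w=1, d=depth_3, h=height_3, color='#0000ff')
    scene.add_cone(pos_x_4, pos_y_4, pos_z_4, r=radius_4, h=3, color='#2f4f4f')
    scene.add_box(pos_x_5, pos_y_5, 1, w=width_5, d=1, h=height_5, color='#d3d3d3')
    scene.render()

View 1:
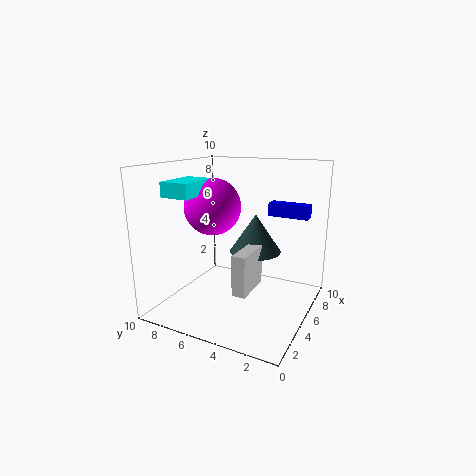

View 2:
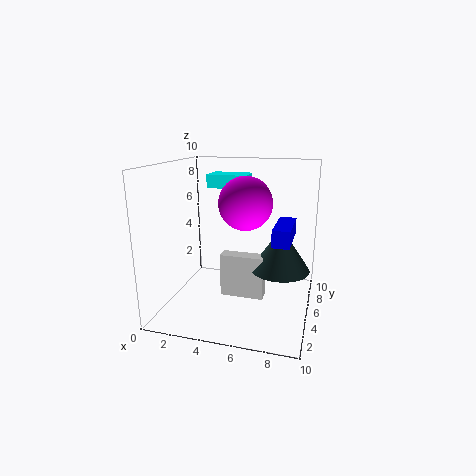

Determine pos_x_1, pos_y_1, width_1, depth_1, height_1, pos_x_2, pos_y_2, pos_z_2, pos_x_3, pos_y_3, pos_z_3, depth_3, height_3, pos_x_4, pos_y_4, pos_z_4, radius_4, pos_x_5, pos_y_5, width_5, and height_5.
pos_x_1 = 2, pos_y_1 = 7, width_1 = 3, depth_1 = 2, height_1 = 1, pos_x_2 = 5, pos_y_2 = 7, pos_z_2 = 7, pos_x_3 = 8, pos_y_3 = 1, pos_z_3 = 6, depth_3 = 3, height_3 = 1, pos_x_4 = 8, pos_y_4 = 5, pos_z_4 = 3, radius_4 = 2, pos_x_5 = 4, pos_y_5 = 4, width_5 = 3, height_5 = 3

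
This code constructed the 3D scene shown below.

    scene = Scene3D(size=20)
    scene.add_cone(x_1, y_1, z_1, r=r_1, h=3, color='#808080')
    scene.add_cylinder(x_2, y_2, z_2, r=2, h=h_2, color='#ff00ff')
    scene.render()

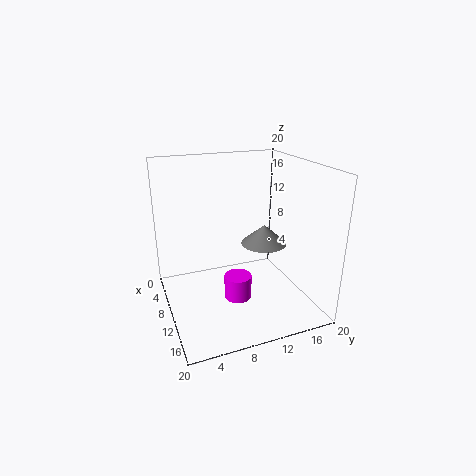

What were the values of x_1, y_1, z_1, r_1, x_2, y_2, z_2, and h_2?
x_1 = 7
y_1 = 15.5
z_1 = 7
r_1 = 3.5
x_2 = 10
y_2 = 10
z_2 = 0.5
h_2 = 3.5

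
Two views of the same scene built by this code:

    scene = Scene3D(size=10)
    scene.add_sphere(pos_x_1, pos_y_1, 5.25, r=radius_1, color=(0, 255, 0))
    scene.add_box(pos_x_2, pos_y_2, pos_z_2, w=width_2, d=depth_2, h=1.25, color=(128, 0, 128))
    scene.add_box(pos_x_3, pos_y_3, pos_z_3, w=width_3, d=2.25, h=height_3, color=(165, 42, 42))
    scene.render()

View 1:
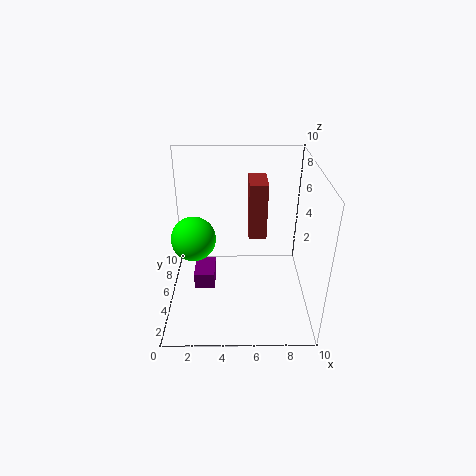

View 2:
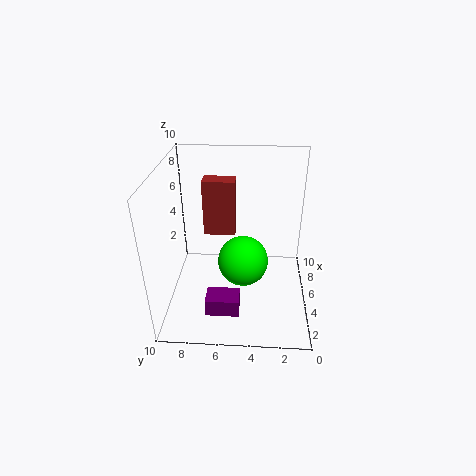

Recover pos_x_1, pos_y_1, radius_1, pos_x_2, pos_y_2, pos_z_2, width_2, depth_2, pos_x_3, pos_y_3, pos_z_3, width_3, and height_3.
pos_x_1 = 2, pos_y_1 = 4.5, radius_1 = 1.5, pos_x_2 = 1.75, pos_y_2 = 4.75, pos_z_2 = 0.75, width_2 = 1.5, depth_2 = 2.25, pos_x_3 = 5.75, pos_y_3 = 5.25, pos_z_3 = 4.75, width_3 = 1.25, height_3 = 4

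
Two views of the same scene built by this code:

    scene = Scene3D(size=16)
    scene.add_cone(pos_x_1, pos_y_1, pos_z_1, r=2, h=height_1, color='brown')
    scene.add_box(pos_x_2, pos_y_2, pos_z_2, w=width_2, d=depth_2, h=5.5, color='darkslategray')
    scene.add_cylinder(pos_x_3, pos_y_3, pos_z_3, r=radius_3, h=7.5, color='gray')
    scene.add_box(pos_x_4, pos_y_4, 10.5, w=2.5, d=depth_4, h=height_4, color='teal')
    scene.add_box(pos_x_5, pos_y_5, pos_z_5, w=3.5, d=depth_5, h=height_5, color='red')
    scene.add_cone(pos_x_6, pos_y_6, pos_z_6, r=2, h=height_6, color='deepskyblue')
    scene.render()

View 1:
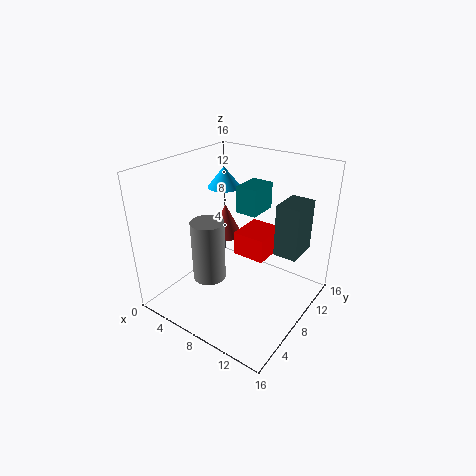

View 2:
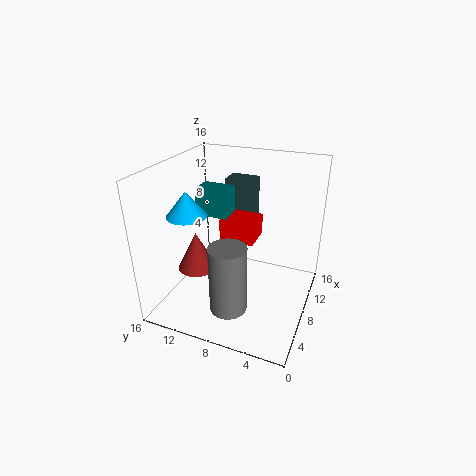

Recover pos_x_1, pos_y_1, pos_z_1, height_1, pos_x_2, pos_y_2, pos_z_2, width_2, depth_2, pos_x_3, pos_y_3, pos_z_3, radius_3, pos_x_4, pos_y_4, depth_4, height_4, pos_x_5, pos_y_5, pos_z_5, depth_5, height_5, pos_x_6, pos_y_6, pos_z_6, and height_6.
pos_x_1 = 4
pos_y_1 = 11
pos_z_1 = 6
height_1 = 4
pos_x_2 = 12.5
pos_y_2 = 8
pos_z_2 = 7.5
width_2 = 2.5
depth_2 = 3.5
pos_x_3 = 4
pos_y_3 = 7.5
pos_z_3 = 1.5
radius_3 = 2
pos_x_4 = 7
pos_y_4 = 9
depth_4 = 3.5
height_4 = 3
pos_x_5 = 8.5
pos_y_5 = 6.5
pos_z_5 = 7
depth_5 = 4
height_5 = 2.5
pos_x_6 = 3.5
pos_y_6 = 11.5
pos_z_6 = 12
height_6 = 2.5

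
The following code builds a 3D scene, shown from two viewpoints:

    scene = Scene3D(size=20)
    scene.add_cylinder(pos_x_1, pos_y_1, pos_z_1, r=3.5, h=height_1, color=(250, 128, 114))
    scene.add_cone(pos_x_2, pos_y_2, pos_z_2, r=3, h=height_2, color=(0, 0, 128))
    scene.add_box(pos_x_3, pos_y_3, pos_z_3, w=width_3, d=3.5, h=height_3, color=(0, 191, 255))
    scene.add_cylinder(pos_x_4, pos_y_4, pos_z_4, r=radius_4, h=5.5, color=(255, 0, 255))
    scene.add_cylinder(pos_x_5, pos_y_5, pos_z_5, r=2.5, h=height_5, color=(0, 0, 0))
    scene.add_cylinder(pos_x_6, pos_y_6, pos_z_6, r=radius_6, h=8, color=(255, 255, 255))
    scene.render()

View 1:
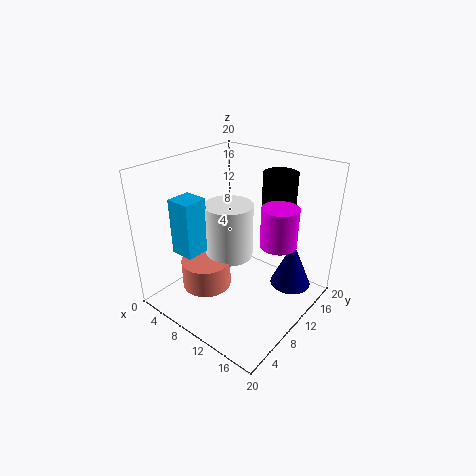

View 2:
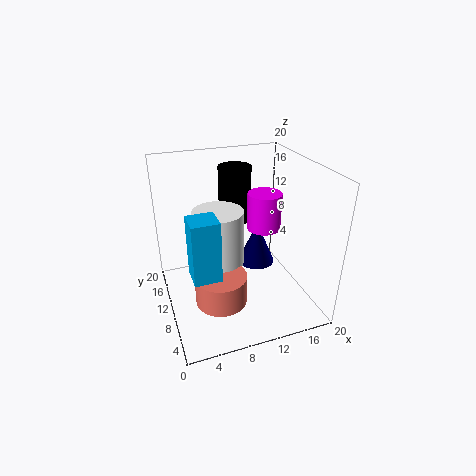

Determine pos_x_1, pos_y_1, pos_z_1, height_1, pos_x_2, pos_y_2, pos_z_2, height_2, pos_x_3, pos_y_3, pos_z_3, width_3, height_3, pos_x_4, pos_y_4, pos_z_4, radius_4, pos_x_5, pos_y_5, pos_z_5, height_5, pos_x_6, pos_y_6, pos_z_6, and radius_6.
pos_x_1 = 6.5
pos_y_1 = 7
pos_z_1 = 2.5
height_1 = 4
pos_x_2 = 15.5
pos_y_2 = 16
pos_z_2 = 1.5
height_2 = 7
pos_x_3 = 2.5
pos_y_3 = 4.5
pos_z_3 = 7.5
width_3 = 3.5
height_3 = 8
pos_x_4 = 15
pos_y_4 = 12.5
pos_z_4 = 9.5
radius_4 = 2.5
pos_x_5 = 12
pos_y_5 = 17
pos_z_5 = 9.5
height_5 = 8.5
pos_x_6 = 7.5
pos_y_6 = 11
pos_z_6 = 6
radius_6 = 3.5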